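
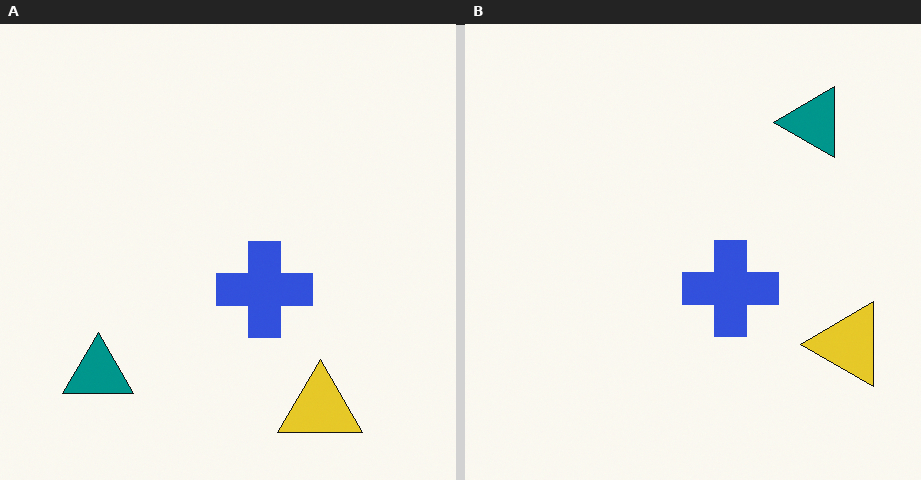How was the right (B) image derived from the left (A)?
This is the original image transposed (reflected across the top-left ↔ bottom-right diagonal).

Shapes have swapped their row and column positions — what was in the top-right is now in the bottom-left — a diagonal reflection.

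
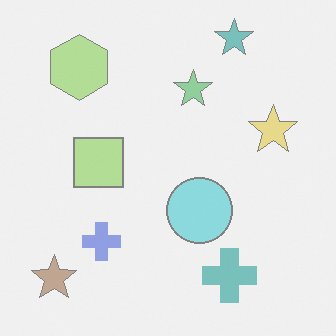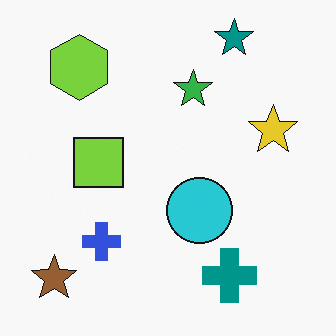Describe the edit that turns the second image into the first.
The image was washed out (contrast reduced).

Tones are pushed toward mid-grey across the whole image — a global contrast change.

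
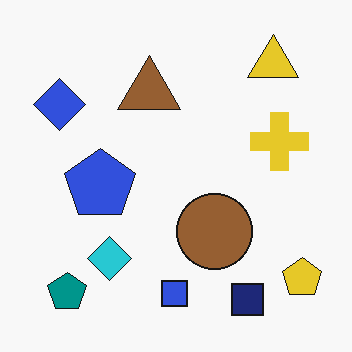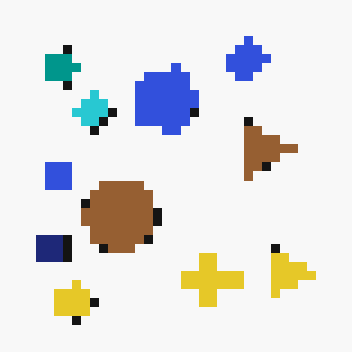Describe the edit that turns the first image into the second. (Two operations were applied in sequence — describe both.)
This is the original image heavily pixelated into large blocks, then rotated 90° clockwise.

Shapes are reduced to large square blocks; fine edges and outlines are lost — a downscale-then-upscale (mosaic) effect. The yellow pentagon sits in the bottom-right of the first image and the bottom-left of the second — consistent with a whole-image 90° clockwise rotation.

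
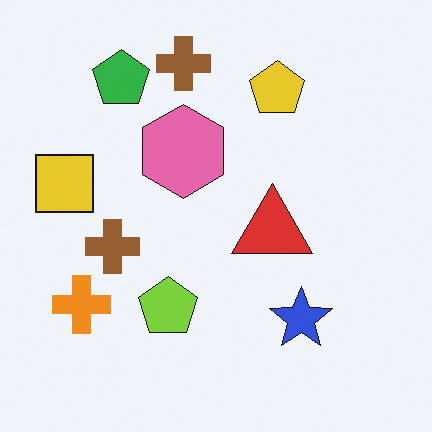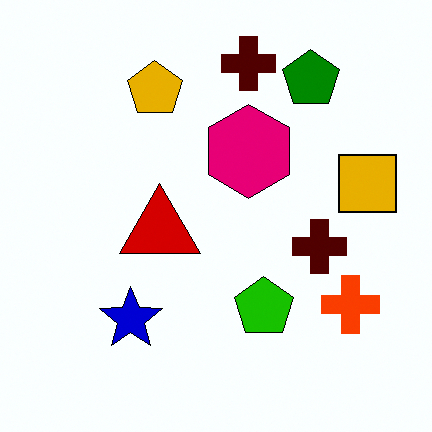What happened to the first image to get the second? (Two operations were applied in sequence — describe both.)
Boosted in contrast, then flipped horizontally (left ↔ right).

Tones are pushed away from mid-grey across the whole image — a global contrast change. The yellow square is in the left of the first image and the right of the second — shapes on opposite sides of the vertical midline have swapped in a mirror flip.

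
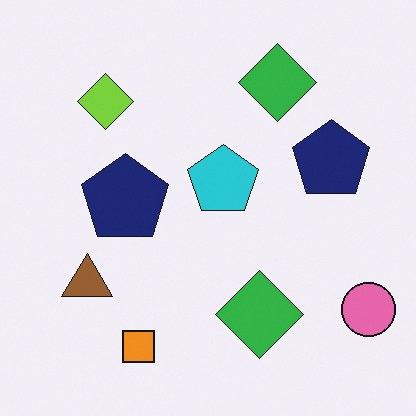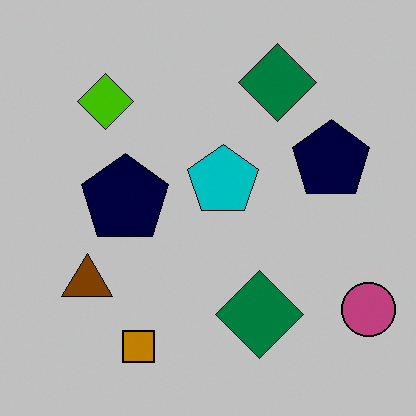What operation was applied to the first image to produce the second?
This is the original image heavily posterized to just a handful of flat colors.

Each flat color has snapped to a coarser quantized level — most visibly, the near-white background has dropped to a flat grey.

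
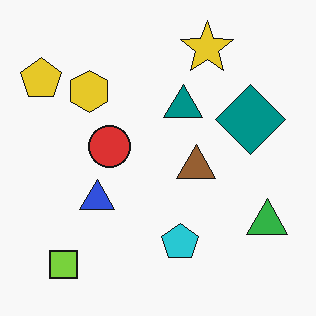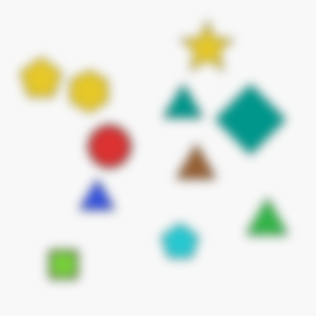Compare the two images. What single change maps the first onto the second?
Heavily blurred.

Shape edges and outlines are uniformly softened across the whole image.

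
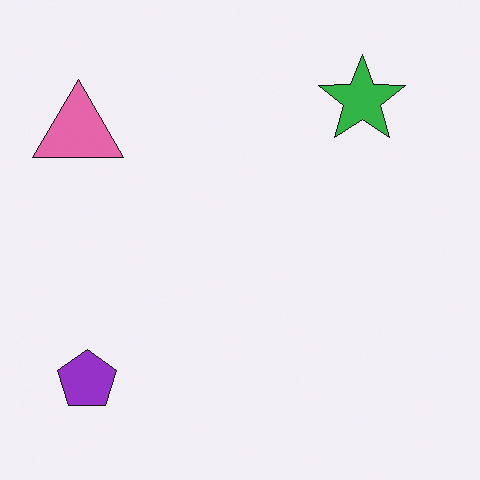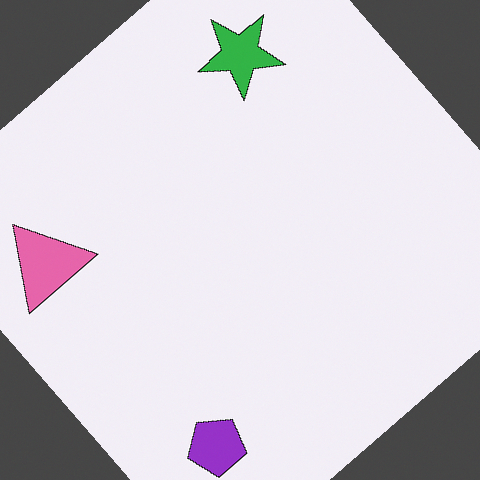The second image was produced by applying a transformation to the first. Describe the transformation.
The transformation is: rotated counter-clockwise by a large amount — several tens of degrees.

Every shape is tilted by the same angle and the image corners show triangular fill wedges — a whole-image rotation by a non-right angle.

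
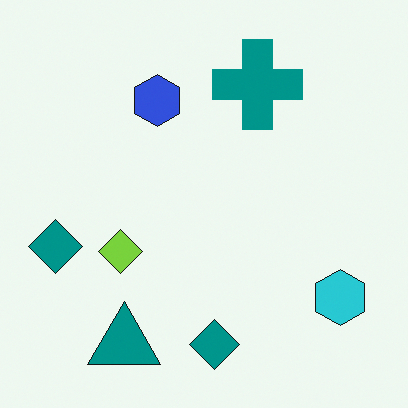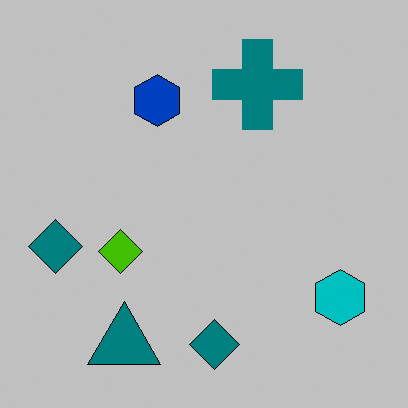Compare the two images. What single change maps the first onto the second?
The transformation is: aggressively posterized.

Each flat color has snapped to a coarser quantized level — most visibly, the near-white background has dropped to a flat grey.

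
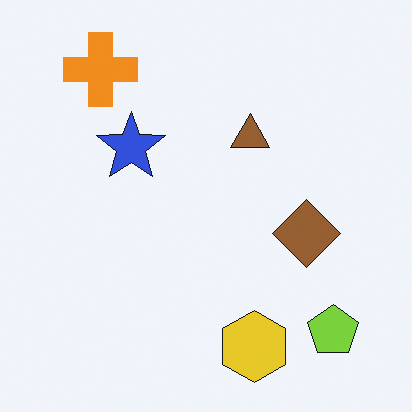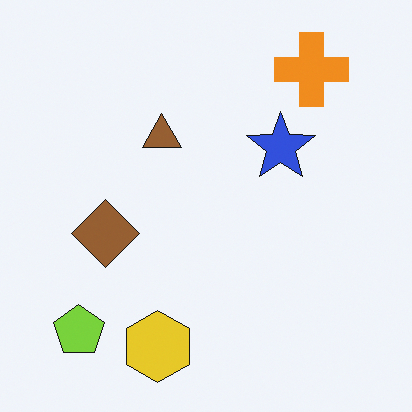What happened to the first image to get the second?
It was flipped horizontally (left ↔ right).

The lime pentagon is in the bottom-right of the first image and the bottom-left of the second — shapes on opposite sides of the vertical midline have swapped in a mirror flip.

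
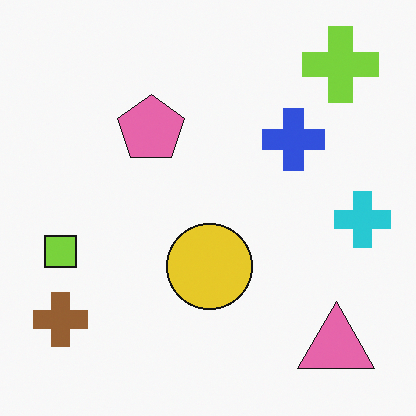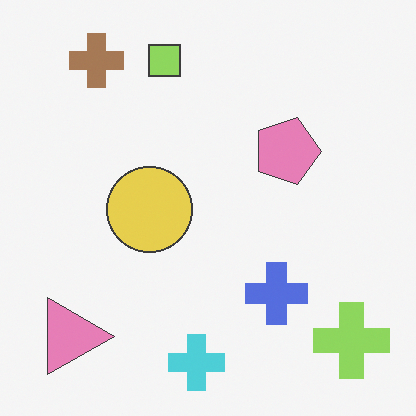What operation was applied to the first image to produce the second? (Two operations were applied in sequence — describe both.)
It was given slightly reduced contrast, then rotated 90° clockwise.

Tones are pushed toward mid-grey across the whole image — a global contrast change. The lime cross sits in the top-right of the first image and the bottom-right of the second — consistent with a whole-image 90° clockwise rotation.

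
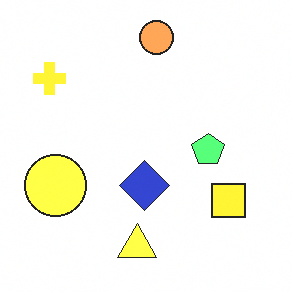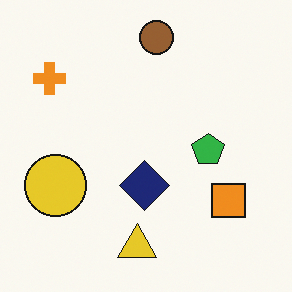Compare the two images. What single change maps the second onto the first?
The transformation is: substantially brightened.

Every pixel — background and shapes alike — is uniformly brightened.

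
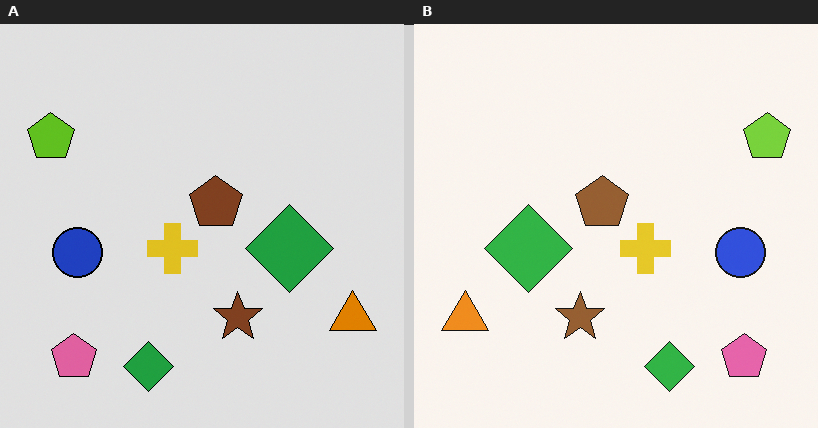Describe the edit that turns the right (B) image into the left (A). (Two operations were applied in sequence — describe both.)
The image was flipped horizontally (left ↔ right), then posterized to a reduced palette.

The lime pentagon is in the top-right of the right (B) image and the top-left of the left (A) — shapes on opposite sides of the vertical midline have swapped in a mirror flip. Each flat color has snapped to a coarser quantized level — most visibly, the near-white background has dropped to a flat grey.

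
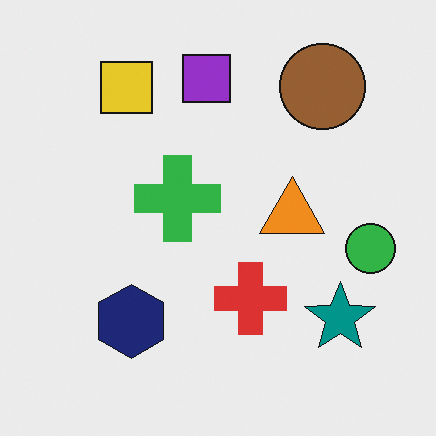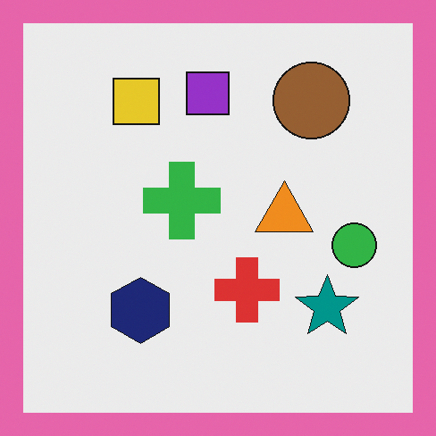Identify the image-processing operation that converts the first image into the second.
It was framed with a pink border.

A solid pink frame runs around the edge of the second image, with the content slightly shrunk inside it.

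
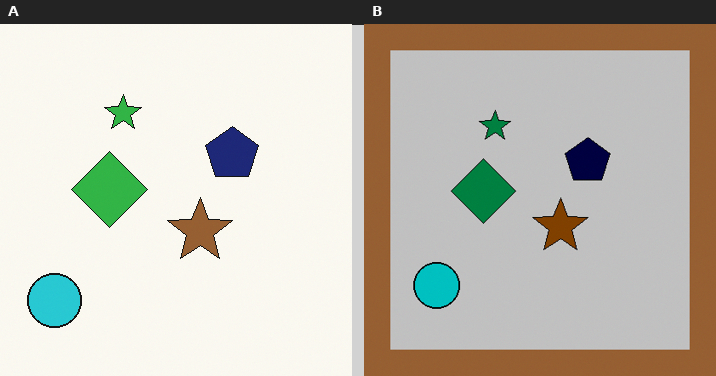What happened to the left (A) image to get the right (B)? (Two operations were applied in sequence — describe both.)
It was aggressively posterized, then framed with a brown border.

Each flat color has snapped to a coarser quantized level — most visibly, the near-white background has dropped to a flat grey. A solid brown frame runs around the edge of the right (B) image, with the content slightly shrunk inside it.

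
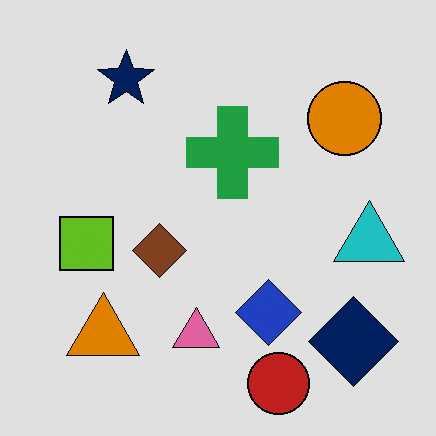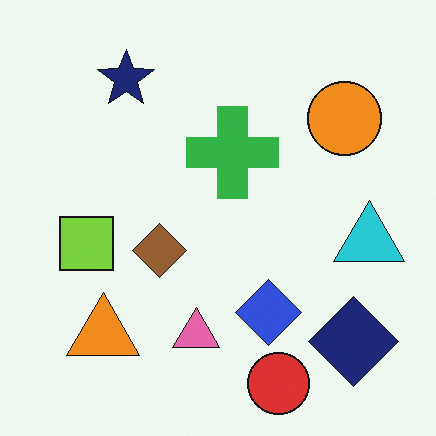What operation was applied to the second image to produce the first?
The transformation is: moderately posterized.

Each flat color has snapped to a coarser quantized level — most visibly, the near-white background has dropped to a flat grey.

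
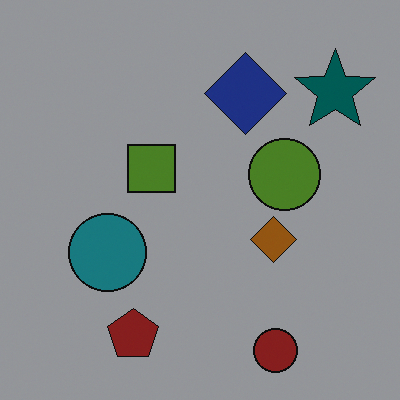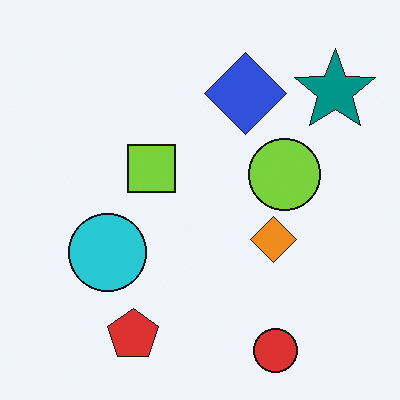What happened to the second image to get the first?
This is the original image darkened a lot.

Every pixel — background and shapes alike — is uniformly darkened.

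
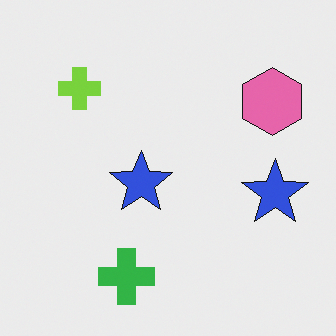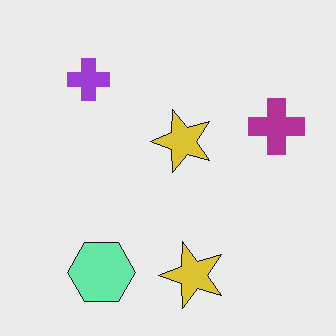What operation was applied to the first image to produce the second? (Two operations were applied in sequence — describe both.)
The image was transposed (reflected across the top-left ↔ bottom-right diagonal), then hue-shifted through roughly half the color wheel.

Shapes have swapped their row and column positions — what was in the top-right is now in the bottom-left — a diagonal reflection. Every shape's color has rotated by the same amount around the hue wheel — a uniform hue shift.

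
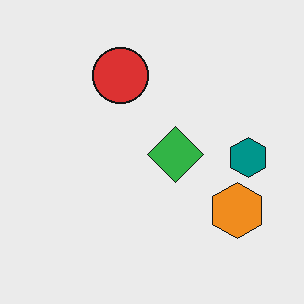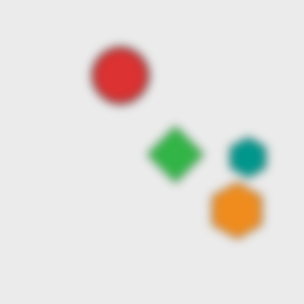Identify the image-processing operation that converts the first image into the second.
It was moderately blurred.

Shape edges and outlines are uniformly softened across the whole image.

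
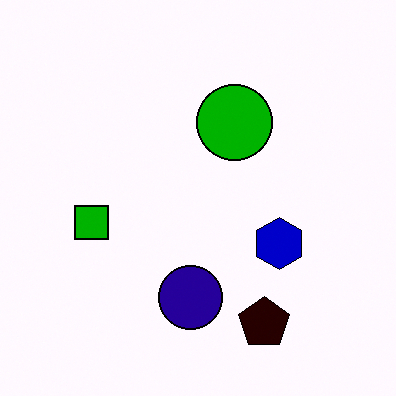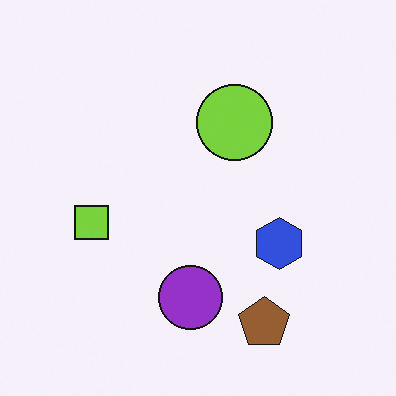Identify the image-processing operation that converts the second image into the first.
The image was boosted in contrast.

Tones are pushed away from mid-grey across the whole image — a global contrast change.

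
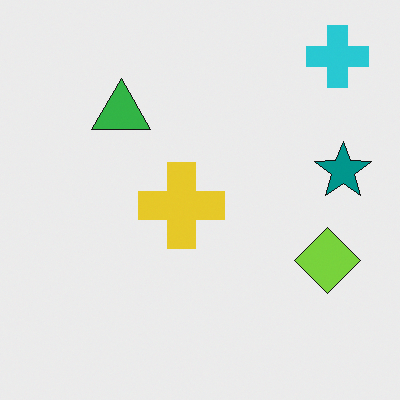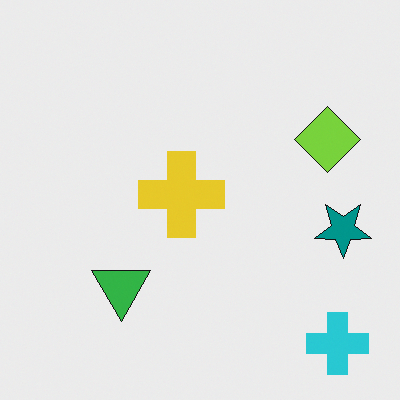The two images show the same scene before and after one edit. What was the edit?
Flipped vertically (top ↔ bottom).

The cyan cross is in the top-right of the first image and the bottom-right of the second — shapes on opposite sides of the horizontal midline have swapped in a mirror flip.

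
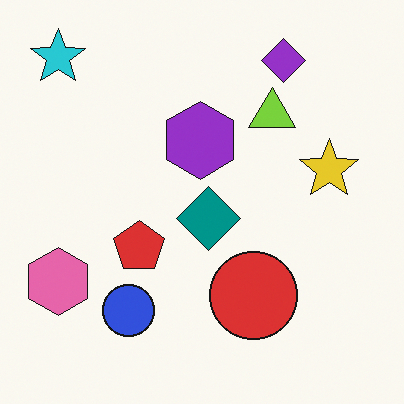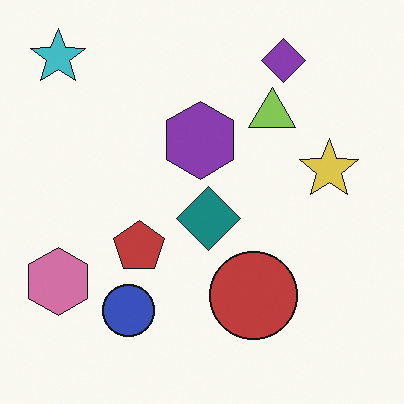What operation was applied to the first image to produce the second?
Slightly desaturated.

All colors are more muted and greyish — a global saturation change.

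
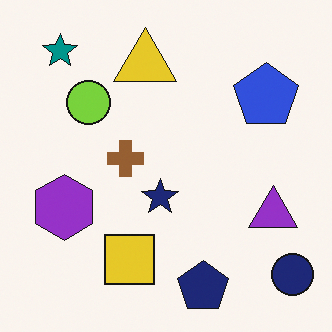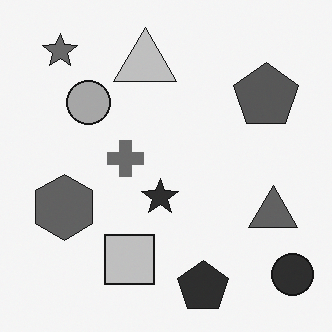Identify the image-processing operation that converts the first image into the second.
The transformation is: converted to grayscale.

All color is removed — every shape is now a shade of grey.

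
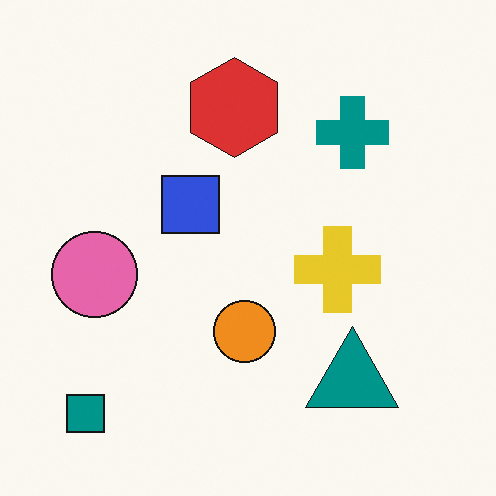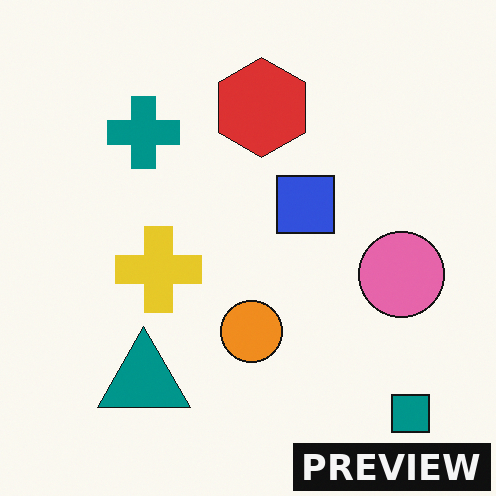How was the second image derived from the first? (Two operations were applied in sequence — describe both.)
The transformation is: flipped horizontally (left ↔ right), then watermarked with the text "PREVIEW" in the lower-right corner.

The teal square is in the bottom-left of the first image and the bottom-right of the second — shapes on opposite sides of the vertical midline have swapped in a mirror flip. A dark label reading "PREVIEW" appears in the lower-right corner.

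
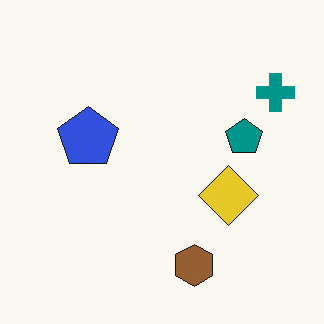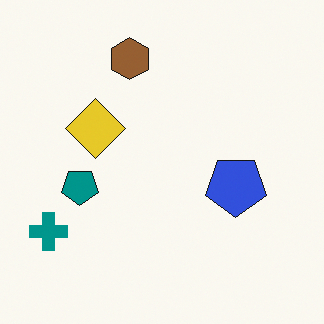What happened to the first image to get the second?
Rotated 180°.

The teal cross sits in the top-right of the first image and the bottom-left of the second — consistent with a whole-image 180° rotation.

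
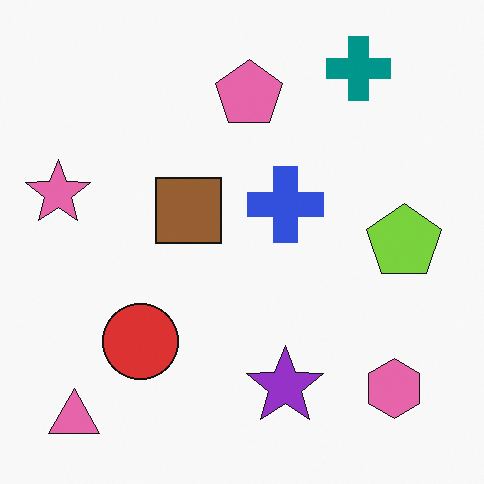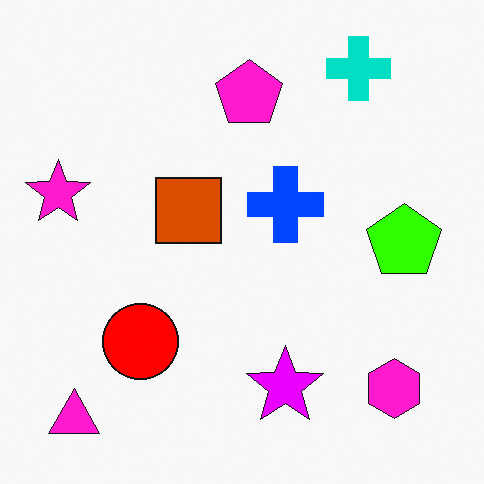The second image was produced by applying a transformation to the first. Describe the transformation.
It was heavily oversaturated.

All colors are more vivid — a global saturation change.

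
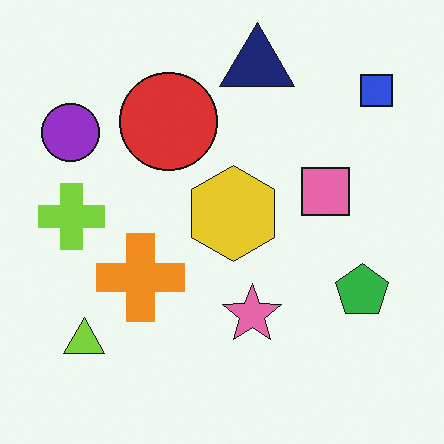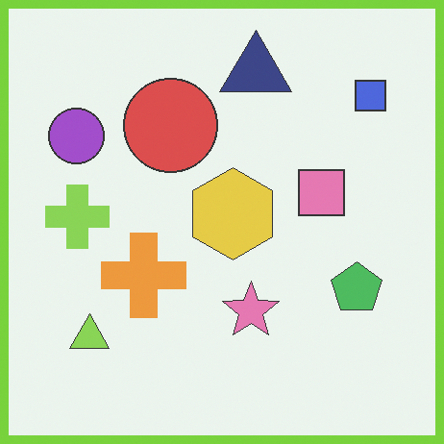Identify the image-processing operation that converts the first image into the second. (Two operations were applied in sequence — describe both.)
The second image is the first given slightly reduced contrast, then framed with a lime border.

Tones are pushed toward mid-grey across the whole image — a global contrast change. A solid lime frame runs around the edge of the second image, with the content slightly shrunk inside it.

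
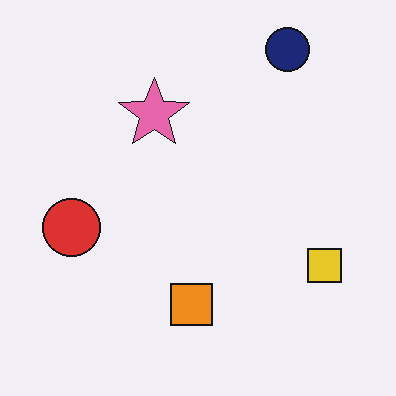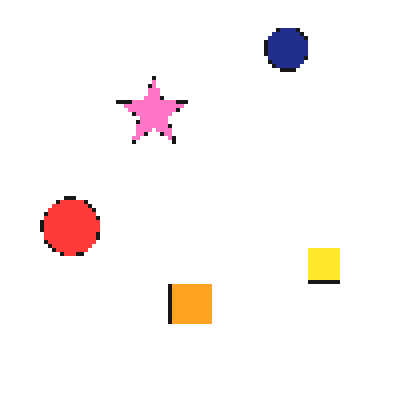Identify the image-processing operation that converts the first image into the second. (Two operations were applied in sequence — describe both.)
The image was slightly brightened, then lightly pixelated (a mild mosaic effect).

Every pixel — background and shapes alike — is uniformly brightened. Shapes are reduced to large square blocks; fine edges and outlines are lost — a downscale-then-upscale (mosaic) effect.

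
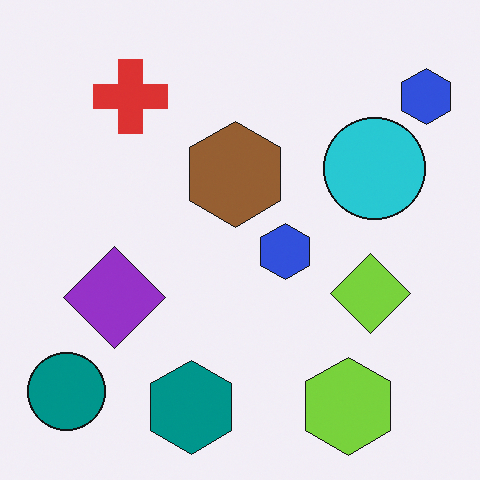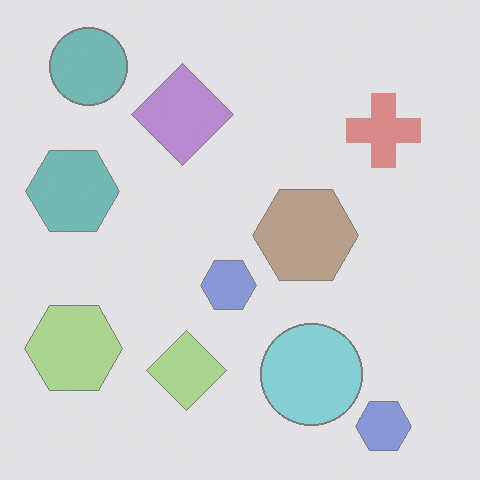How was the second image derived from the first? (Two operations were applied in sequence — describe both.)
The second image is the first rotated 90° clockwise, then washed out (contrast reduced).

The teal circle sits in the bottom-left of the first image and the top-left of the second — consistent with a whole-image 90° clockwise rotation. Tones are pushed toward mid-grey across the whole image — a global contrast change.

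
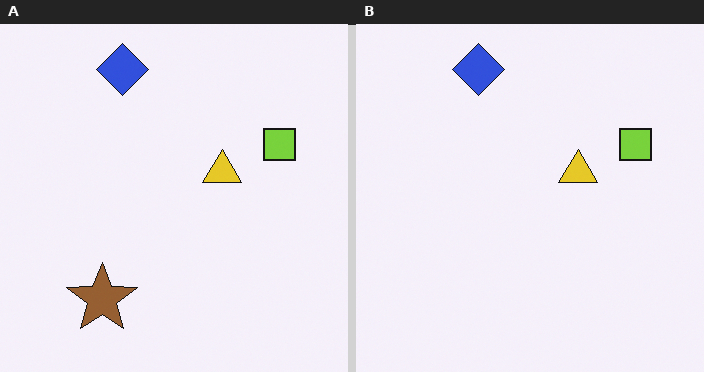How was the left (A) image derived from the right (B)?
It was overlaid with an additional brown star.

A brown star appears in the left (A) image that is absent from the right (B).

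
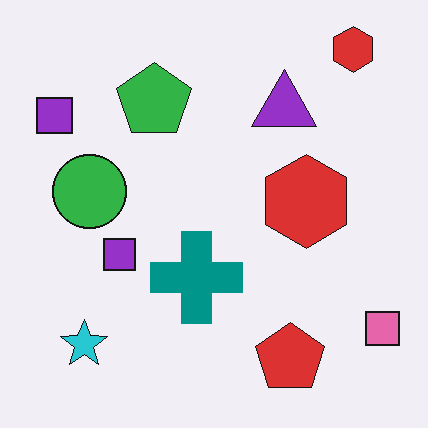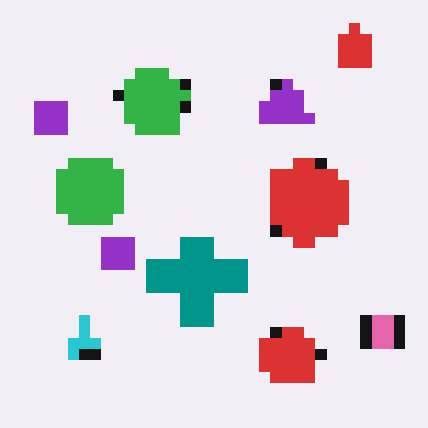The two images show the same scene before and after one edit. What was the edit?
It was heavily pixelated into large blocks.

Shapes are reduced to large square blocks; fine edges and outlines are lost — a downscale-then-upscale (mosaic) effect.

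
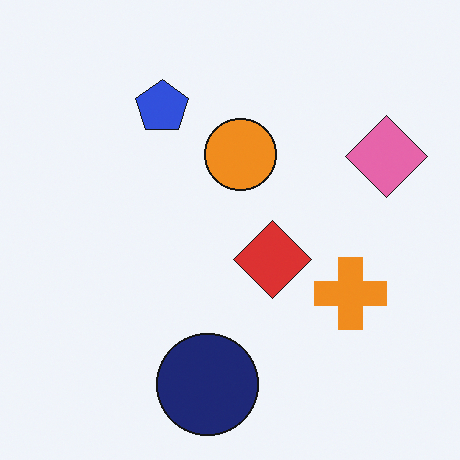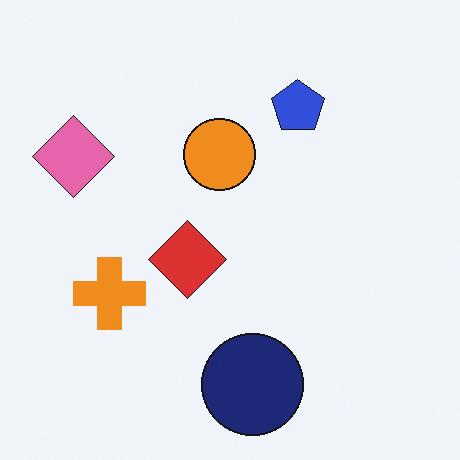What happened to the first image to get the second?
The transformation is: flipped horizontally (left ↔ right).

The pink diamond is in the right of the first image and the left of the second — shapes on opposite sides of the vertical midline have swapped in a mirror flip.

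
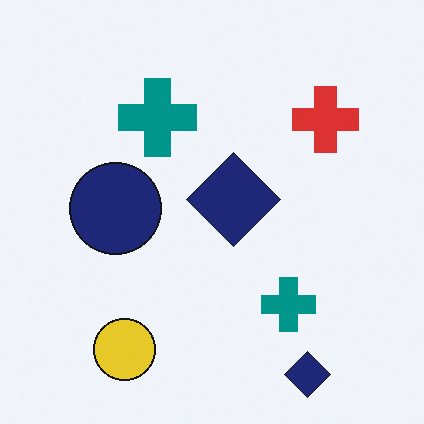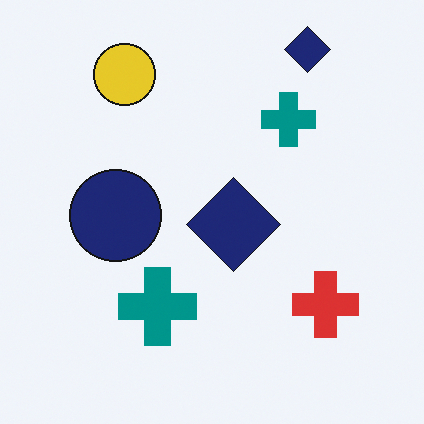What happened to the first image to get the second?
It was flipped vertically (top ↔ bottom).

The yellow circle is in the bottom-left of the first image and the top-left of the second — shapes on opposite sides of the horizontal midline have swapped in a mirror flip.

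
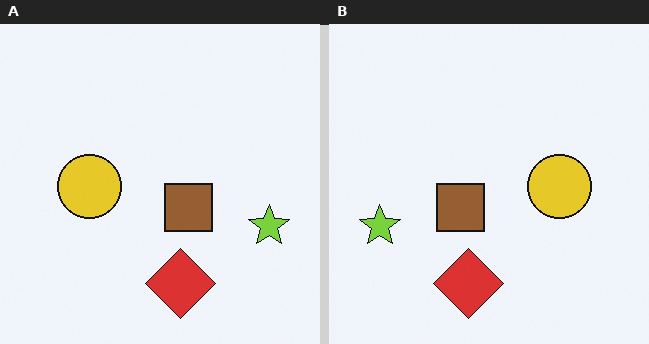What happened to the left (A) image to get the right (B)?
Flipped horizontally (left ↔ right).

The lime star is in the right of the left (A) image and the left of the right (B) — shapes on opposite sides of the vertical midline have swapped in a mirror flip.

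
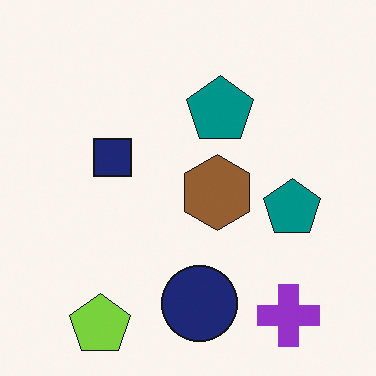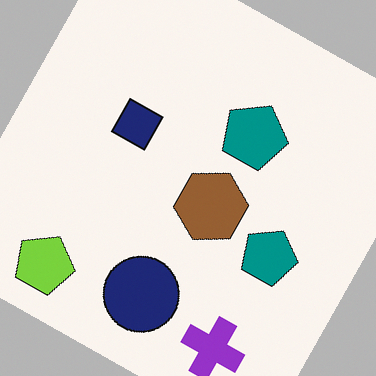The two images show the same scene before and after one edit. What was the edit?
The transformation is: rotated clockwise by a moderate amount.

Every shape is tilted by the same angle and the image corners show triangular fill wedges — a whole-image rotation by a non-right angle.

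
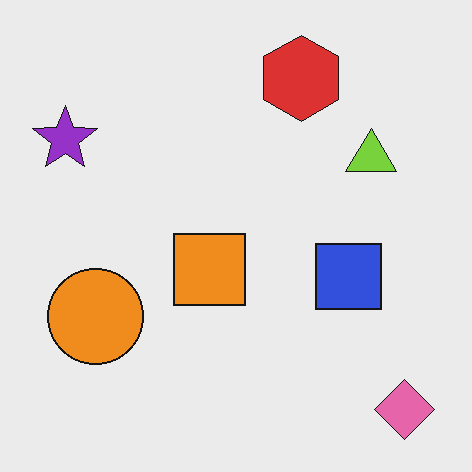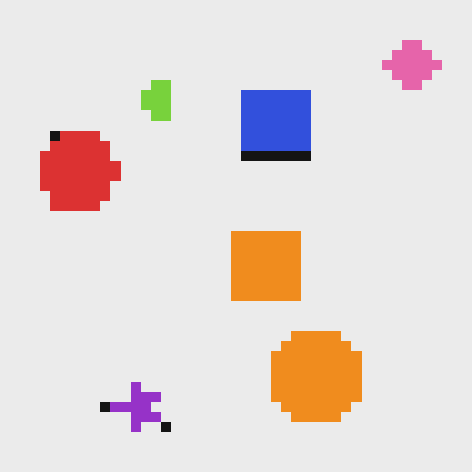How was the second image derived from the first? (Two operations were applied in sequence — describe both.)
The image was rotated 90° counter-clockwise, then coarsely pixelated.

The pink diamond sits in the bottom-right of the first image and the top-right of the second — consistent with a whole-image 90° counter-clockwise rotation. Shapes are reduced to large square blocks; fine edges and outlines are lost — a downscale-then-upscale (mosaic) effect.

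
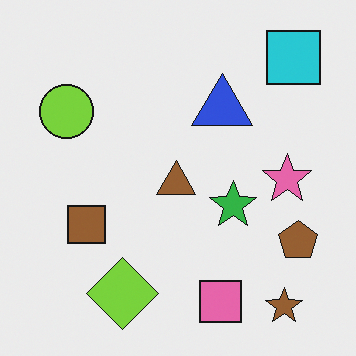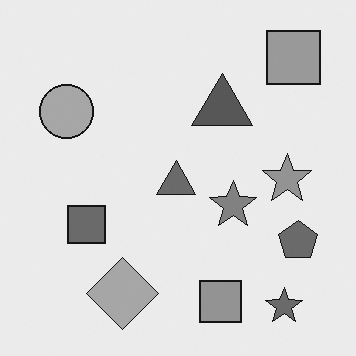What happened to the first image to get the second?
The transformation is: converted to grayscale.

All color is removed — every shape is now a shade of grey.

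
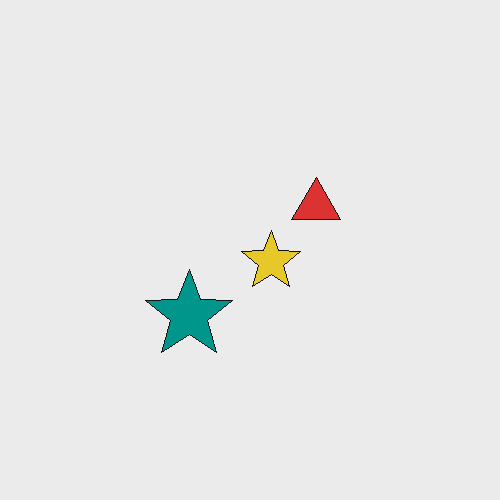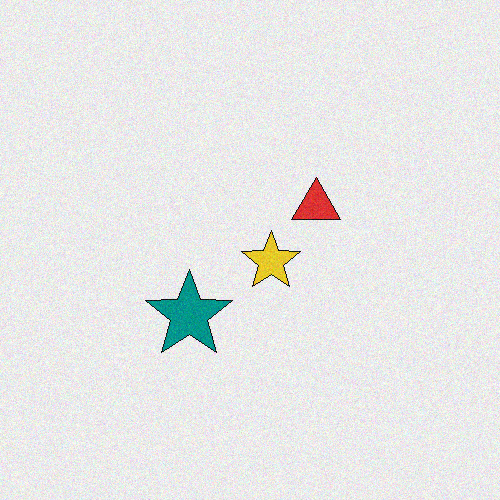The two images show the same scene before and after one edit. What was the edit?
This is the original image degraded with a light layer of grain.

Random speckle covers the whole image, including the flat background.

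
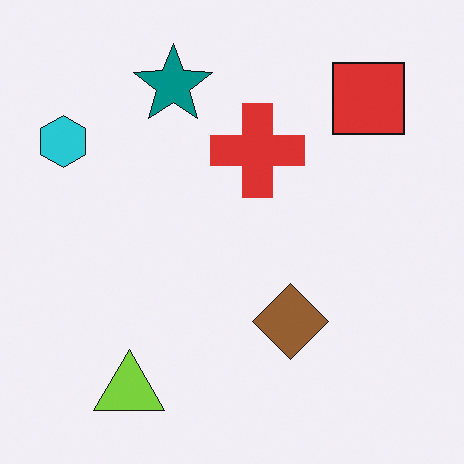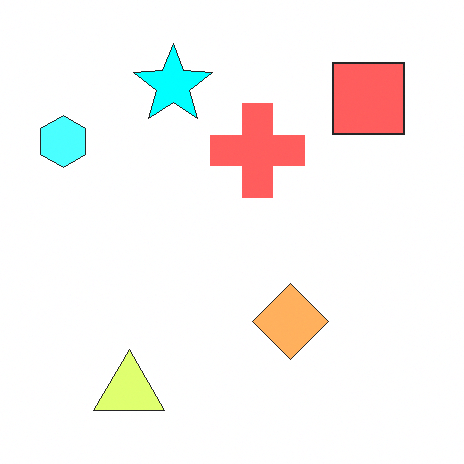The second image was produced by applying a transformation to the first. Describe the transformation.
It was substantially brightened.

Every pixel — background and shapes alike — is uniformly brightened.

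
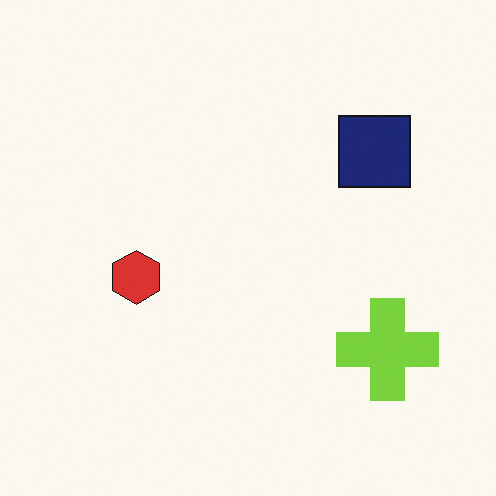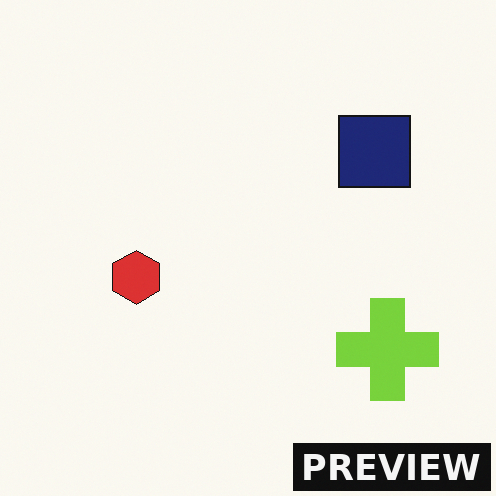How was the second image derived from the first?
This is the original image watermarked with the text "PREVIEW" in the lower-right corner.

A dark label reading "PREVIEW" appears in the lower-right corner.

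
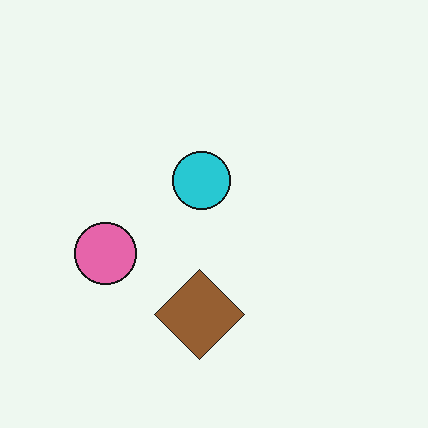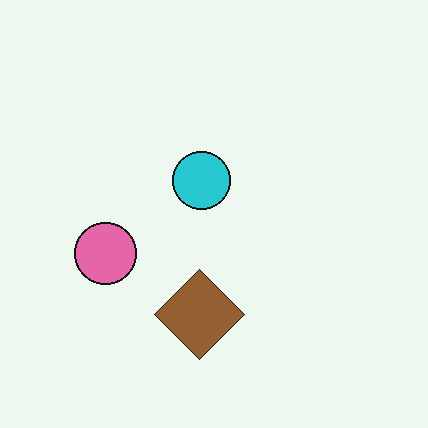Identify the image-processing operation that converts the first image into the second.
The transformation is: given moderate JPEG compression.

Blocky 8×8 compression artifacts appear around shape edges and the flat background shows ringing — characteristic JPEG degradation.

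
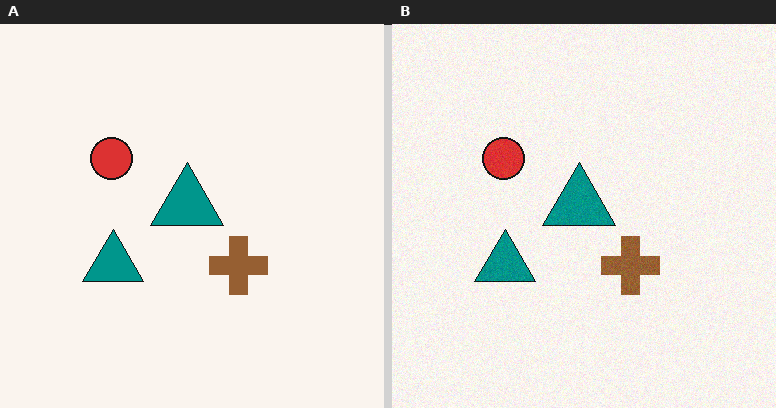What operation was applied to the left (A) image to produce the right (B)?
This is the original image degraded with light additive noise.

Random speckle covers the whole image, including the flat background.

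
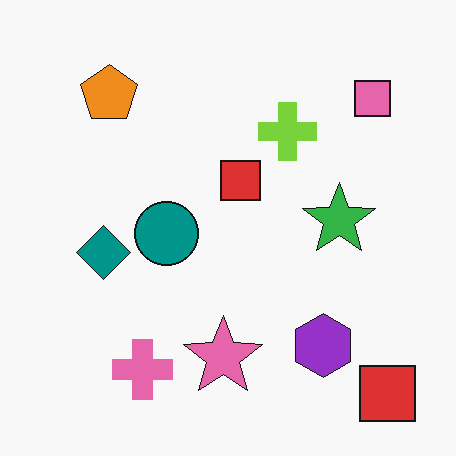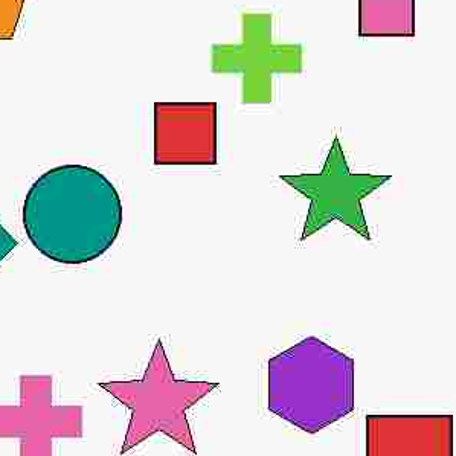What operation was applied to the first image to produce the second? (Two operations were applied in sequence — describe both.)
This is the original image heavily JPEG-compressed with obvious blocking artifacts, then cropped slightly and scaled back up.

Blocky 8×8 compression artifacts appear around shape edges and the flat background shows ringing — characteristic JPEG degradation. The visible shapes are larger and the field of view is narrower; shapes near the original edges may be partly or wholly outside the frame — a crop-and-rescale.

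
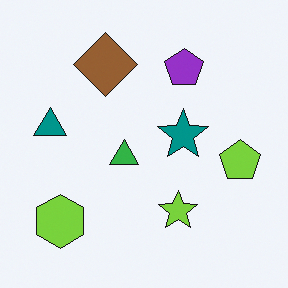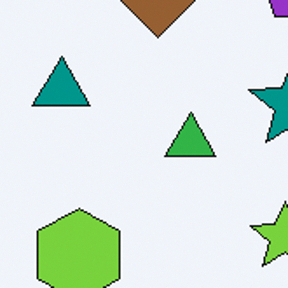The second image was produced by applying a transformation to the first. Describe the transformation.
The image was cropped tightly and scaled back up.

The visible shapes are larger and the field of view is narrower; shapes near the original edges may be partly or wholly outside the frame — a crop-and-rescale.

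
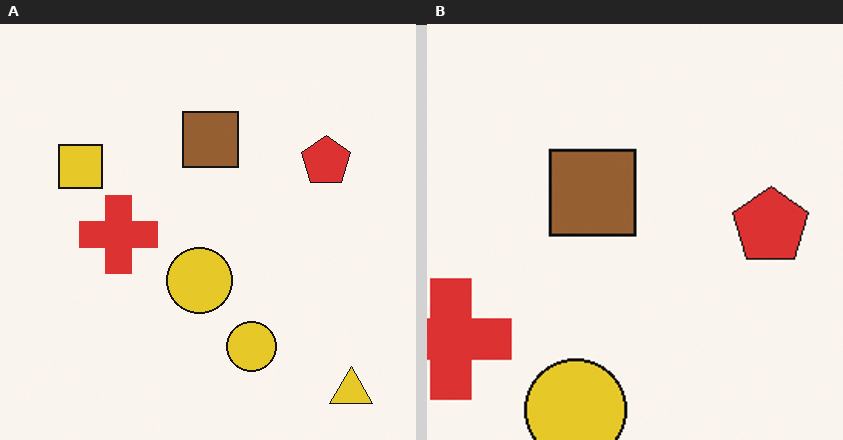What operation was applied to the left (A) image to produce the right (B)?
Cropped to a modestly smaller region and rescaled.

The visible shapes are larger and the field of view is narrower; shapes near the original edges may be partly or wholly outside the frame — a crop-and-rescale.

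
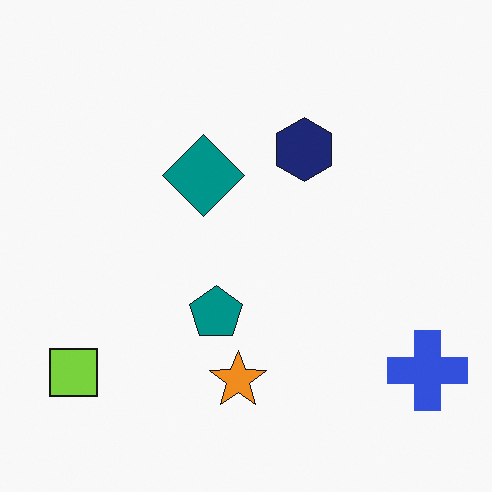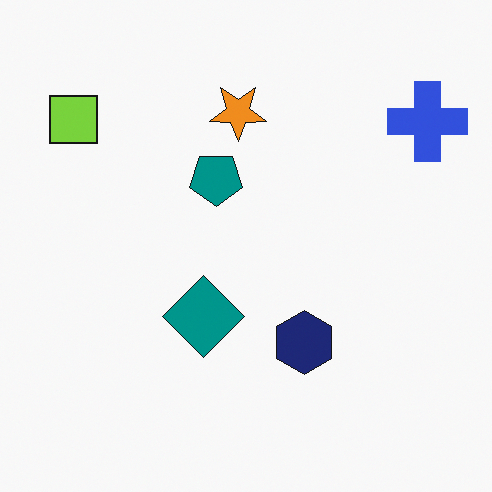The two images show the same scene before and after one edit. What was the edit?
This is the original image flipped vertically (top ↔ bottom).

The orange star is in the bottom of the first image and the top of the second — shapes on opposite sides of the horizontal midline have swapped in a mirror flip.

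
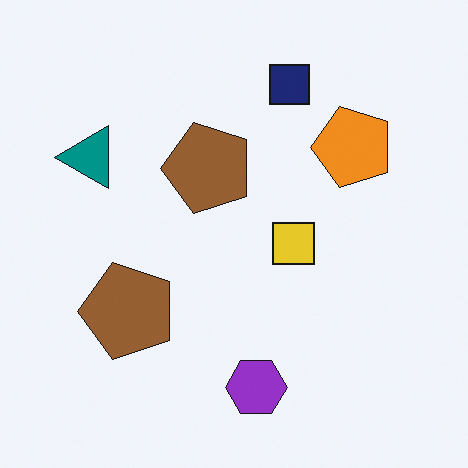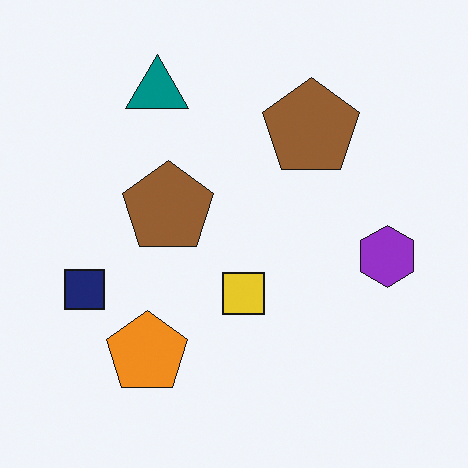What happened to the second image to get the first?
This is the original image transposed (reflected across the top-left ↔ bottom-right diagonal).

Shapes have swapped their row and column positions — what was in the top-right is now in the bottom-left — a diagonal reflection.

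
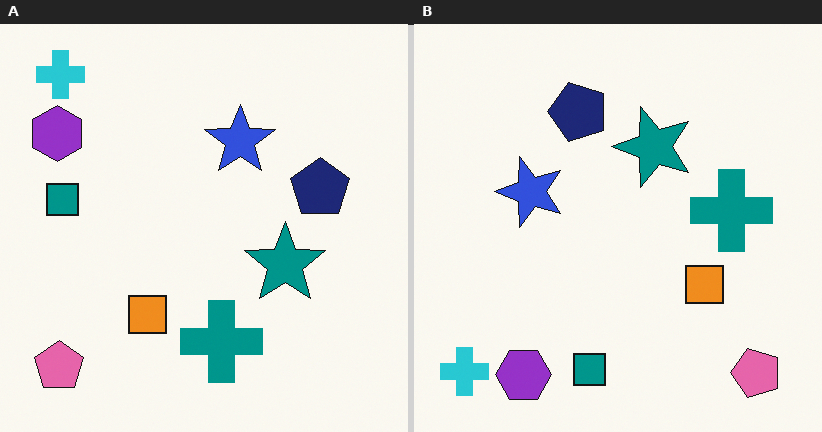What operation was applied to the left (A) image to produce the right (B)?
The image was rotated 90° counter-clockwise.

The cyan cross sits in the top-left of the left (A) image and the bottom-left of the right (B) — consistent with a whole-image 90° counter-clockwise rotation.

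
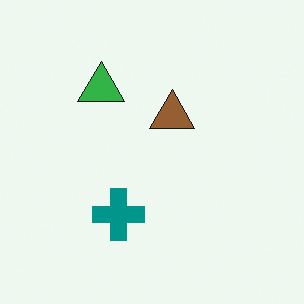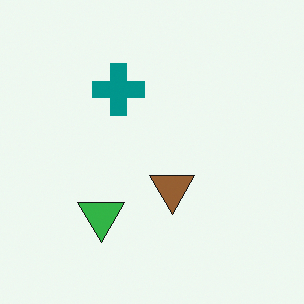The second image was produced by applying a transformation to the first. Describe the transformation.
This is the original image flipped vertically (top ↔ bottom).

The green triangle is in the top-left of the first image and the bottom-left of the second — shapes on opposite sides of the horizontal midline have swapped in a mirror flip.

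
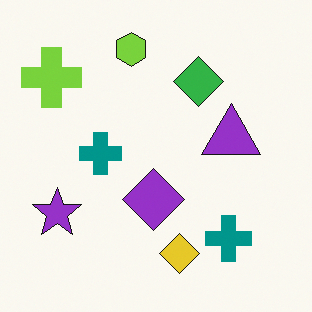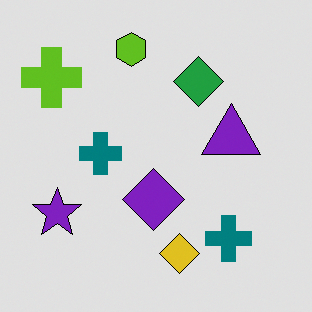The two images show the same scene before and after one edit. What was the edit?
This is the original image posterized to a reduced palette.

Each flat color has snapped to a coarser quantized level — most visibly, the near-white background has dropped to a flat grey.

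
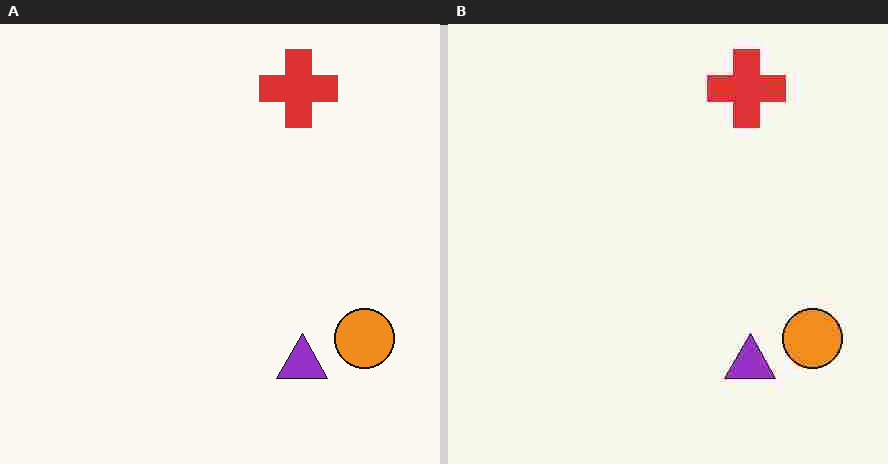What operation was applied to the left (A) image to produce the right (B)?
The transformation is: heavily JPEG-compressed with obvious blocking artifacts.

Blocky 8×8 compression artifacts appear around shape edges and the flat background shows ringing — characteristic JPEG degradation.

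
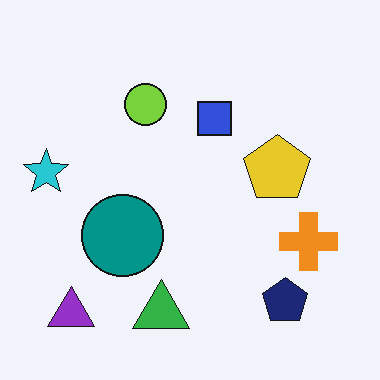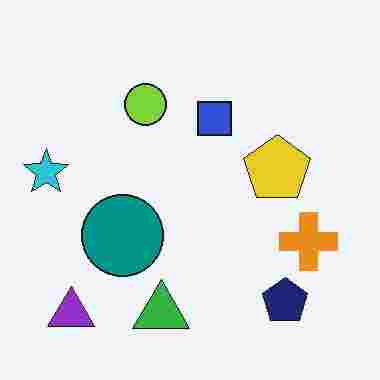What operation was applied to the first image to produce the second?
This is the original image degraded with heavy JPEG compression.

Blocky 8×8 compression artifacts appear around shape edges and the flat background shows ringing — characteristic JPEG degradation.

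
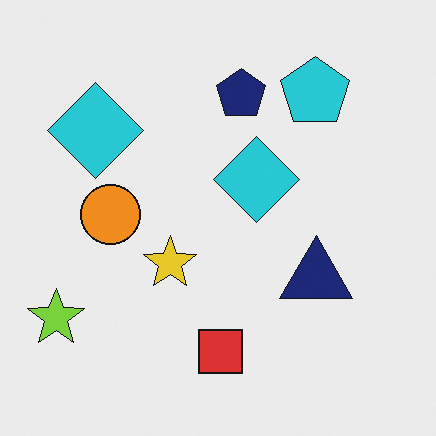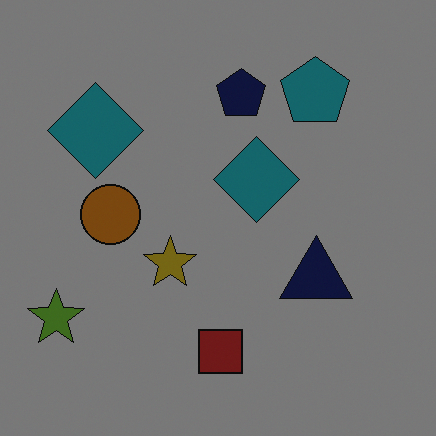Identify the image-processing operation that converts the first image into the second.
Noticeably darkened.

Every pixel — background and shapes alike — is uniformly darkened.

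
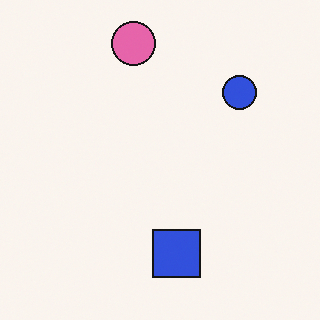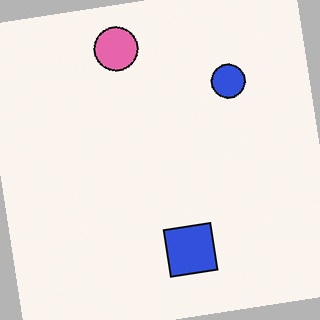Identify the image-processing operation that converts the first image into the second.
It was rotated counter-clockwise by a slight angle.

Every shape is tilted by the same angle and the image corners show triangular fill wedges — a whole-image rotation by a non-right angle.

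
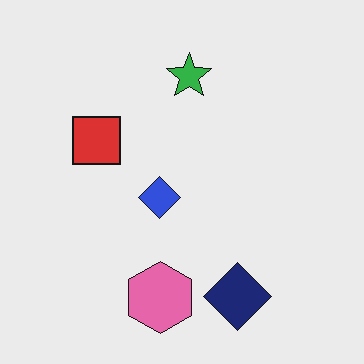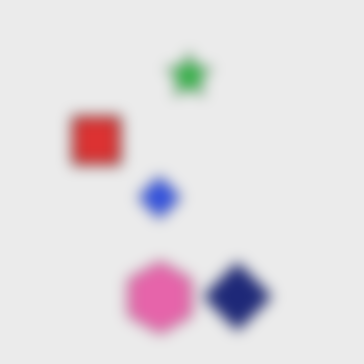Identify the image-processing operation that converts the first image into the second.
The second image is the first heavily blurred.

Shape edges and outlines are uniformly softened across the whole image.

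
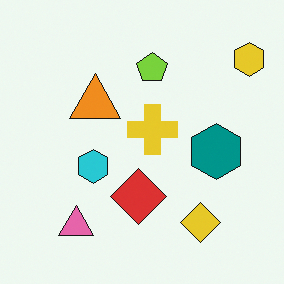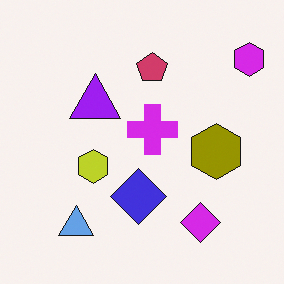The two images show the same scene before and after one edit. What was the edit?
This is the original image hue-shifted by a large amount.

Every shape's color has rotated by the same amount around the hue wheel — a uniform hue shift.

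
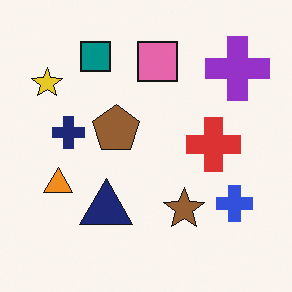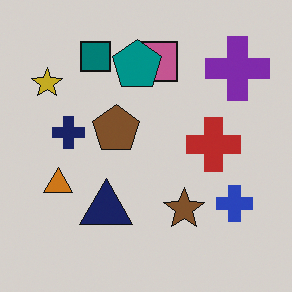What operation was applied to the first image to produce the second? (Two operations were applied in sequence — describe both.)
It was slightly darkened, then overlaid with an additional teal pentagon.

Every pixel — background and shapes alike — is uniformly darkened. A teal pentagon appears in the second image that is absent from the first.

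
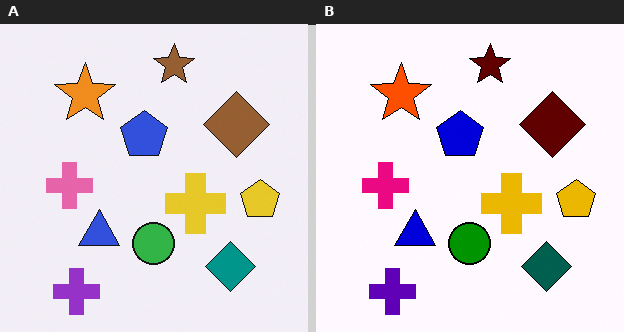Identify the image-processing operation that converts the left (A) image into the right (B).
It was given much higher contrast.

Tones are pushed away from mid-grey across the whole image — a global contrast change.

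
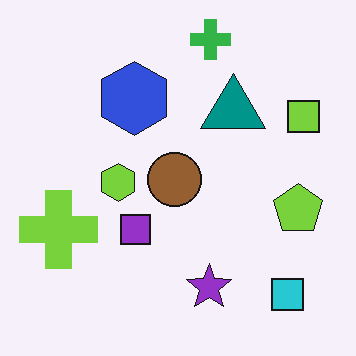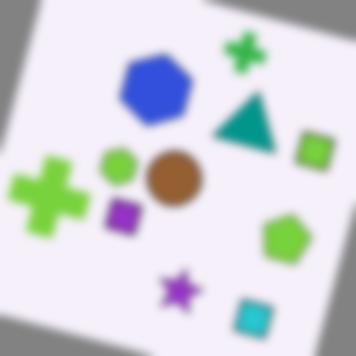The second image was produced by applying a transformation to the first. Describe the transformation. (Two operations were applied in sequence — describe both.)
Rotated clockwise by a clearly visible amount, then noticeably gaussian-blurred.

Every shape is tilted by the same angle and the image corners show triangular fill wedges — a whole-image rotation by a non-right angle. Shape edges and outlines are uniformly softened across the whole image.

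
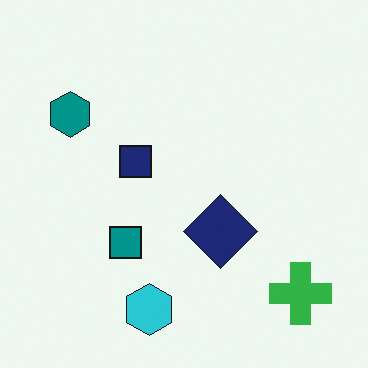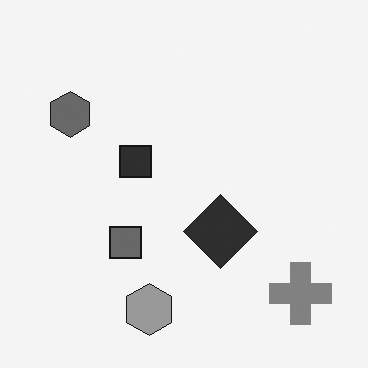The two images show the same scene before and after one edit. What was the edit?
This is the original image converted to grayscale.

All color is removed — every shape is now a shade of grey.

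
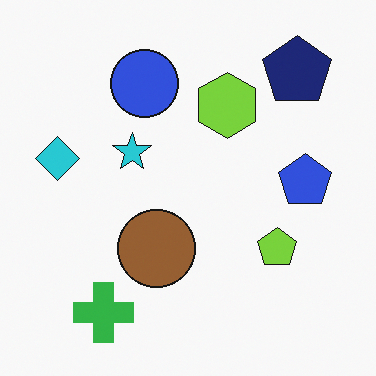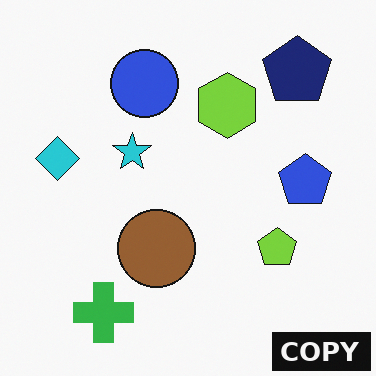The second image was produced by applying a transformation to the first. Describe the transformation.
This is the original image watermarked with the text "COPY" in the lower-right corner.

A dark label reading "COPY" appears in the lower-right corner.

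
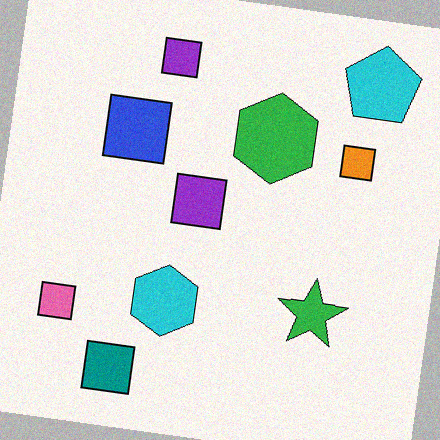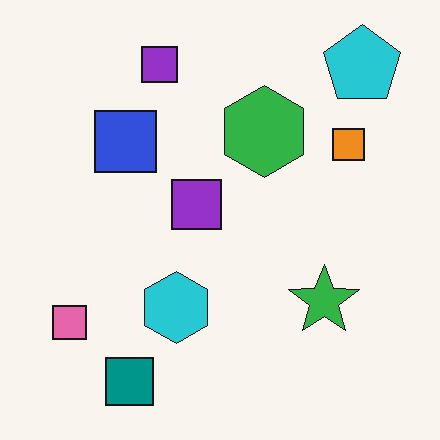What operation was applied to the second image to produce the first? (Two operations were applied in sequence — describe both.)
The image was rotated clockwise by a small amount, then degraded with subtle gaussian noise.

Every shape is tilted by the same angle and the image corners show triangular fill wedges — a whole-image rotation by a non-right angle. Random speckle covers the whole image, including the flat background.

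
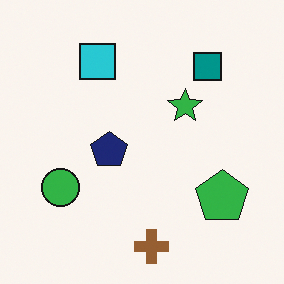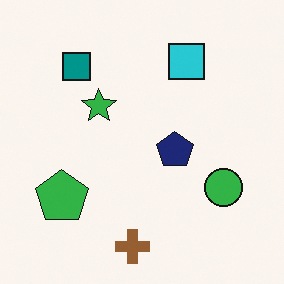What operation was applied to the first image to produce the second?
The second image is the first flipped horizontally (left ↔ right).

The green circle is in the left of the first image and the right of the second — shapes on opposite sides of the vertical midline have swapped in a mirror flip.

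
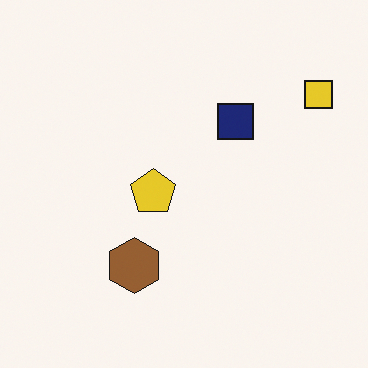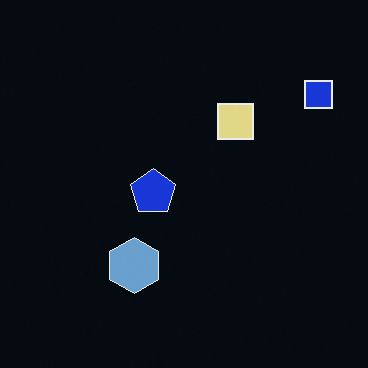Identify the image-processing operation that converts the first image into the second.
The image was color-inverted (negative).

The light background has become dark and every shape's color is its complement — a photographic negative.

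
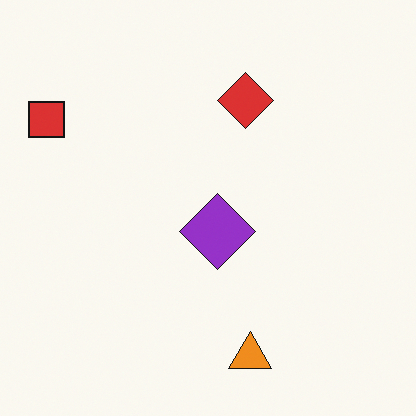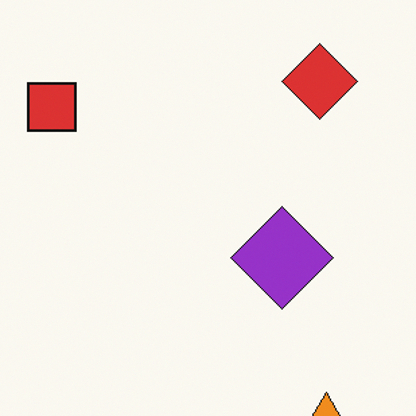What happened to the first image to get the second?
The second image is the first cropped to a modestly smaller region and rescaled.

The visible shapes are larger and the field of view is narrower; shapes near the original edges may be partly or wholly outside the frame — a crop-and-rescale.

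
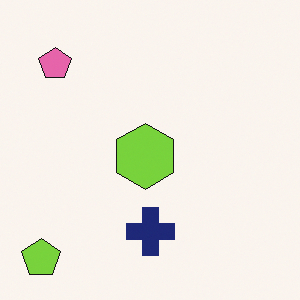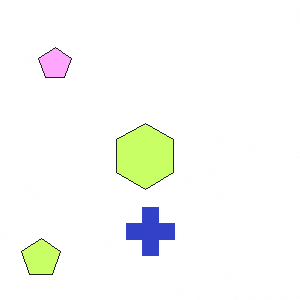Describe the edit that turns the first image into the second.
The second image is the first substantially brightened.

Every pixel — background and shapes alike — is uniformly brightened.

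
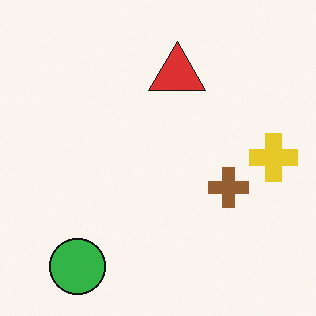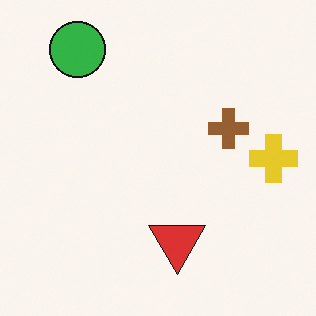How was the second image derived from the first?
The second image is the first flipped vertically (top ↔ bottom).

The green circle is in the bottom-left of the first image and the top-left of the second — shapes on opposite sides of the horizontal midline have swapped in a mirror flip.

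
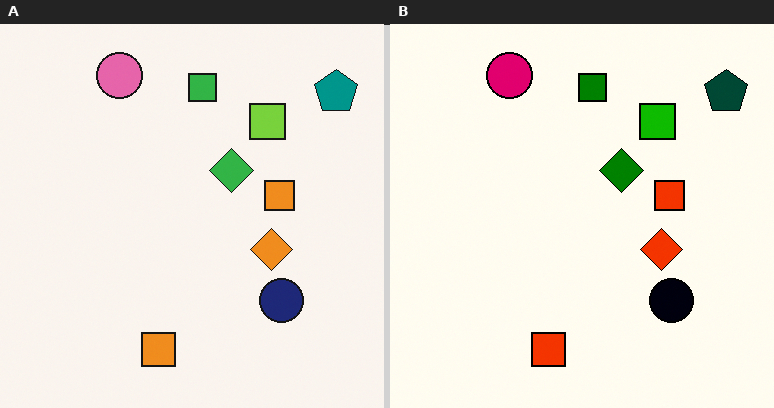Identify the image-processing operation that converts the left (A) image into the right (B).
The right (B) image is the left (A) given much higher contrast.

Tones are pushed away from mid-grey across the whole image — a global contrast change.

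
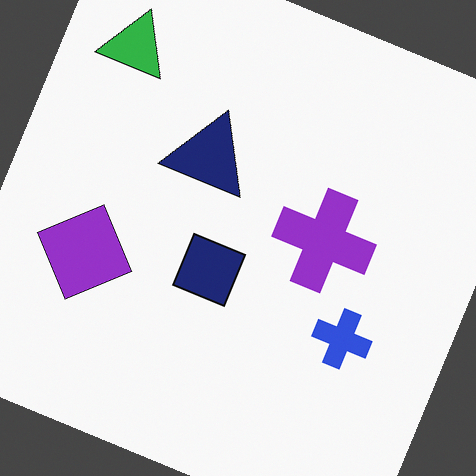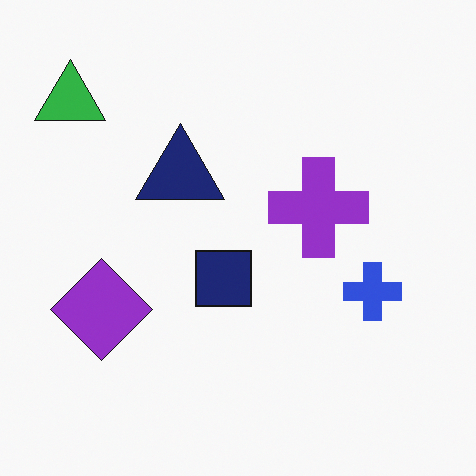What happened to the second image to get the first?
Rotated clockwise by a clearly visible amount.

Every shape is tilted by the same angle and the image corners show triangular fill wedges — a whole-image rotation by a non-right angle.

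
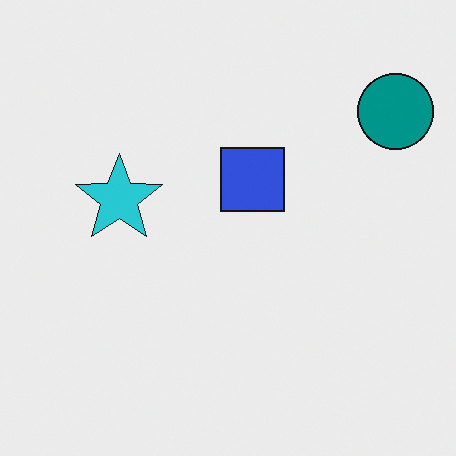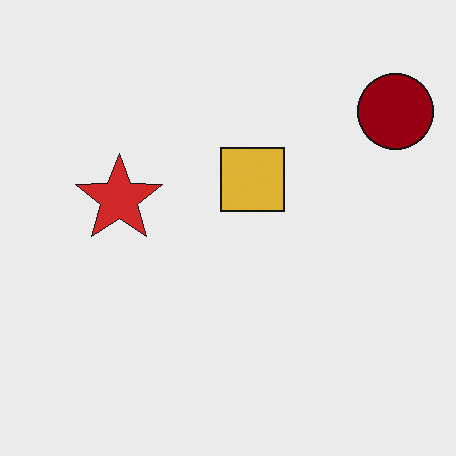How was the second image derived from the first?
It was hue-shifted by a large amount.

Every shape's color has rotated by the same amount around the hue wheel — a uniform hue shift.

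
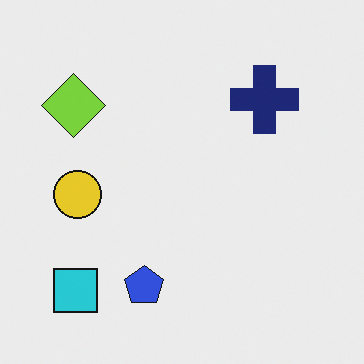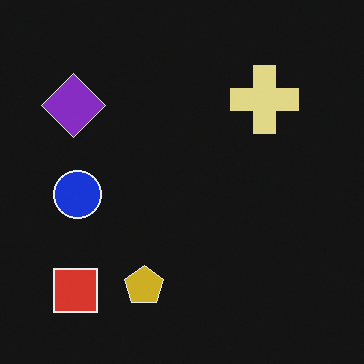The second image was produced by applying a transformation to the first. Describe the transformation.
The transformation is: color-inverted (negative).

The light background has become dark and every shape's color is its complement — a photographic negative.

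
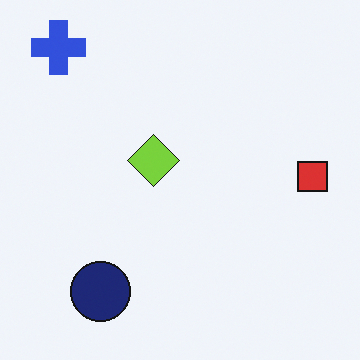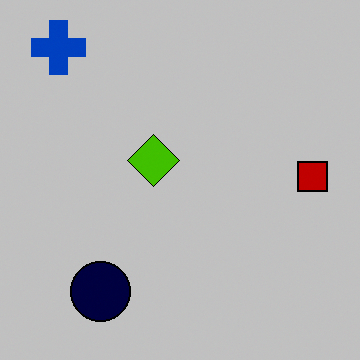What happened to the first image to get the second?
The transformation is: heavily posterized to just a handful of flat colors.

Each flat color has snapped to a coarser quantized level — most visibly, the near-white background has dropped to a flat grey.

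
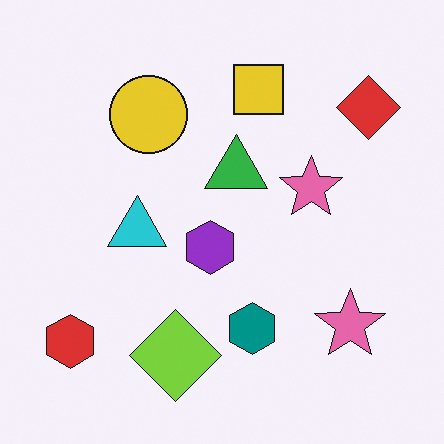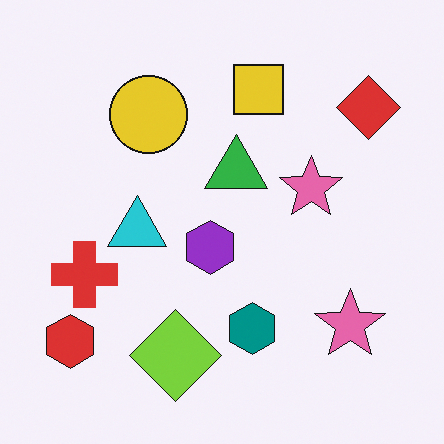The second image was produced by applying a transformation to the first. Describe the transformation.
Overlaid with an additional red cross.

A red cross appears in the second image that is absent from the first.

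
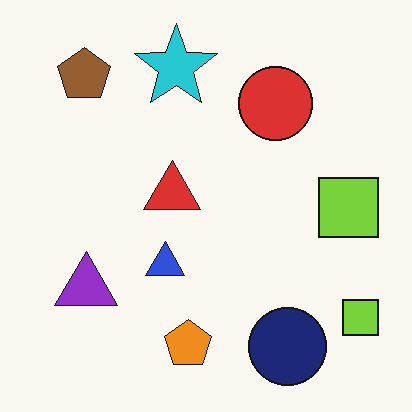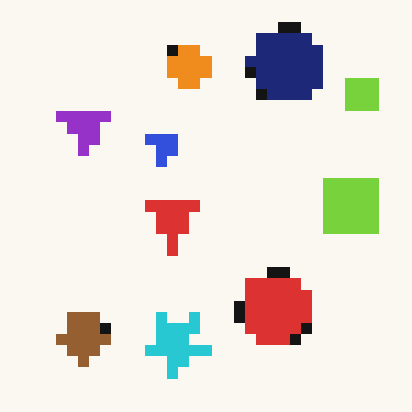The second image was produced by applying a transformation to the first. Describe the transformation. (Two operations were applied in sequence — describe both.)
This is the original image heavily pixelated into large blocks, then flipped vertically (top ↔ bottom).

Shapes are reduced to large square blocks; fine edges and outlines are lost — a downscale-then-upscale (mosaic) effect. The navy circle is in the bottom-right of the first image and the top-right of the second — shapes on opposite sides of the horizontal midline have swapped in a mirror flip.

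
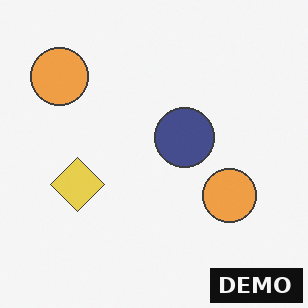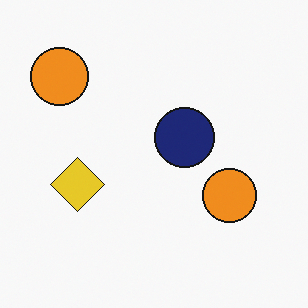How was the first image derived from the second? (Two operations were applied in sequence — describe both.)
The transformation is: given slightly reduced contrast, then watermarked with the text "DEMO" in the lower-right corner.

Tones are pushed toward mid-grey across the whole image — a global contrast change. A dark label reading "DEMO" appears in the lower-right corner.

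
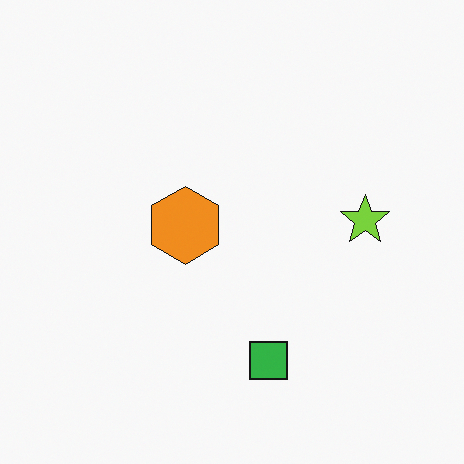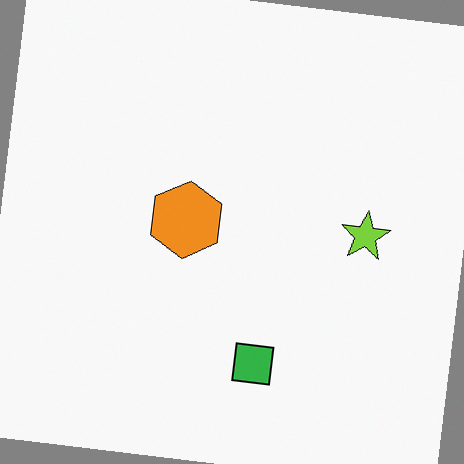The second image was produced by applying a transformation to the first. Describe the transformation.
This is the original image rotated clockwise by a small amount.

Every shape is tilted by the same angle and the image corners show triangular fill wedges — a whole-image rotation by a non-right angle.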